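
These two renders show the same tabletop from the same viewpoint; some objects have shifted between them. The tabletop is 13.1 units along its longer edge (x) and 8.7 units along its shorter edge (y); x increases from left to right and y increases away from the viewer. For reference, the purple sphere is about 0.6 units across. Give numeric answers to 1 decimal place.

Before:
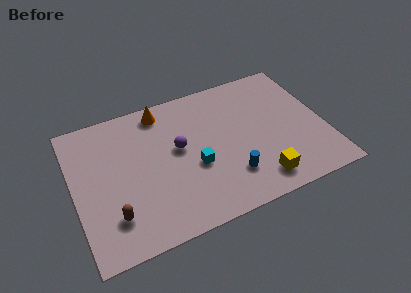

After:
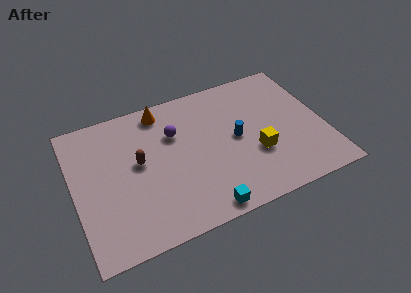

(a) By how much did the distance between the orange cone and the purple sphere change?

-1.0

The distance was about 2.8 in the first image and 1.8 in the second, so they moved 1.0 units closer together.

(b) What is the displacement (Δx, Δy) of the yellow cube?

(0.1, 1.7)

The yellow cube was at about (9.3, 1.4) and moved to about (9.4, 3.1).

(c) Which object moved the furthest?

the brown capsule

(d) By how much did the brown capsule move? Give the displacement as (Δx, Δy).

(1.6, 2.7)

From the two frames, the brown capsule sits at roughly (1.8, 2.1) before and (3.4, 4.8) after.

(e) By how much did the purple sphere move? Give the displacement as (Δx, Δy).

(-0.1, 1.0)

The purple sphere started near (5.5, 4.9) and ended near (5.4, 5.9).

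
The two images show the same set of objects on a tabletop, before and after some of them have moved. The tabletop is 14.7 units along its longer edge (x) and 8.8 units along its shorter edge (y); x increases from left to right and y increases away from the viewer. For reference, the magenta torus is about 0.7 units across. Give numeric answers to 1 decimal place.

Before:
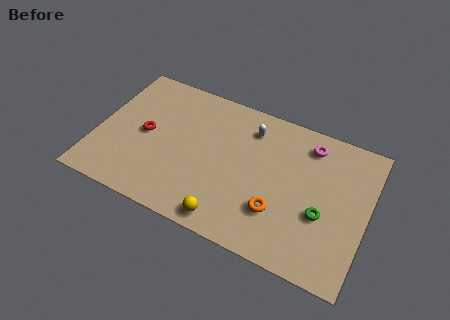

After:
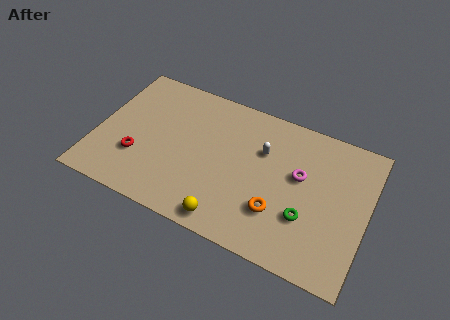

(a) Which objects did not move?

the yellow sphere and the orange torus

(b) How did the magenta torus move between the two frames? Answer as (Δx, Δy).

(-0.3, -2.1)

The magenta torus started near (11.3, 7.3) and ended near (11.0, 5.2).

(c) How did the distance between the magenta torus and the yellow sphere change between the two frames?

-1.9

Before: roughly 7.3 units apart; after: 5.4. That's 1.9 units closer together.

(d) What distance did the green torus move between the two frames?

0.9

The green torus moved from about (12.4, 3.4) to (11.6, 2.9), a distance of √(0.8² + 0.5²) ≈ 0.9.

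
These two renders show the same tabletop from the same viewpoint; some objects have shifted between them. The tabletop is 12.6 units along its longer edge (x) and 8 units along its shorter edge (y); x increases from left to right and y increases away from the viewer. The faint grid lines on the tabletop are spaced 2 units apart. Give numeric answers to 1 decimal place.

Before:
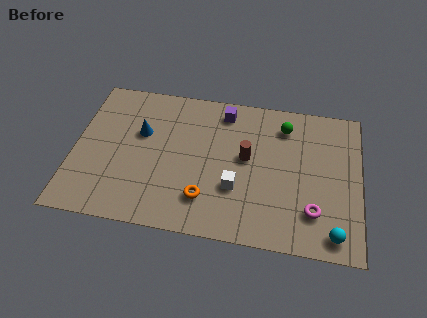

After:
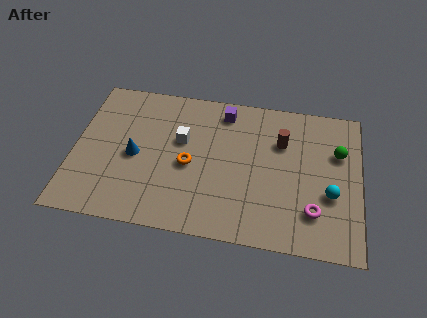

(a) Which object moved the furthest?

the white cube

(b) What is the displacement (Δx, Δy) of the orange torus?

(-0.8, 1.7)

From the two frames, the orange torus sits at roughly (5.9, 1.9) before and (5.1, 3.6) after.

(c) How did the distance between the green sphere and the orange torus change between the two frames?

+1.1

They were about 5.6 units apart before and 6.7 after — 1.1 units further apart.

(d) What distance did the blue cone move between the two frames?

1.3

The blue cone was near (2.9, 5.0) before and (2.7, 3.7) after, so it travelled √(0.2² + 1.3²) ≈ 1.3 units.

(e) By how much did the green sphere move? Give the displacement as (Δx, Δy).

(2.4, -1.1)

From the two frames, the green sphere sits at roughly (9.2, 6.4) before and (11.6, 5.3) after.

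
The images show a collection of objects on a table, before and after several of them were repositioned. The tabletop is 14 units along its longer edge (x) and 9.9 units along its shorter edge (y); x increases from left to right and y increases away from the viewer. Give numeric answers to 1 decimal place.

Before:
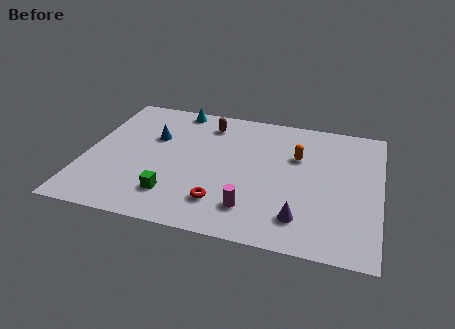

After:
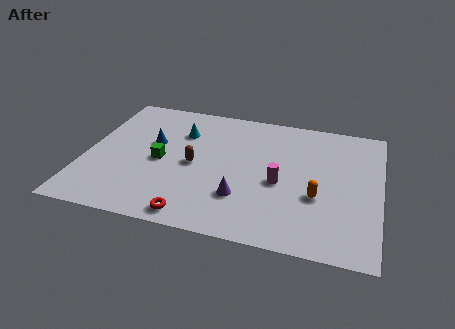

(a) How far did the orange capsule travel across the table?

3.0

The orange capsule moved from about (10.0, 6.5) to (11.1, 3.7), a distance of √(1.1² + 2.8²) ≈ 3.0.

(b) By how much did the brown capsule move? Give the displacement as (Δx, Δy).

(-0.4, -3.4)

The brown capsule was at about (5.6, 8.1) and moved to about (5.2, 4.7).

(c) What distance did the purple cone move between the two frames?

2.9

The purple cone moved from about (10.4, 2.0) to (7.6, 2.8), a distance of √(2.8² + 0.8²) ≈ 2.9.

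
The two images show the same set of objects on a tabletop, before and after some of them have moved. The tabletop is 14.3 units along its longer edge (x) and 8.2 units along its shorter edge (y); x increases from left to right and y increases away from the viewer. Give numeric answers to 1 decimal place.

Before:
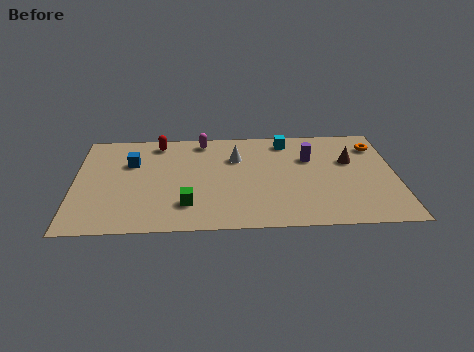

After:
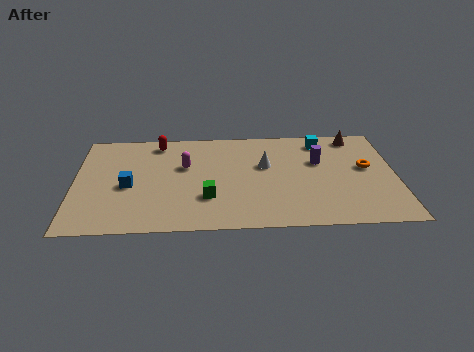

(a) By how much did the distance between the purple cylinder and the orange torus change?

-0.9

They were about 3.1 units apart before and 2.2 after — 0.9 units closer together.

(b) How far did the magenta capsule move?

2.2

The magenta capsule moved from about (5.7, 7.2) to (4.9, 5.1), a distance of √(0.8² + 2.1²) ≈ 2.2.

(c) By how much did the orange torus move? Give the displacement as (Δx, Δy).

(-0.5, -1.8)

The orange torus started near (13.5, 6.4) and ended near (13.0, 4.6).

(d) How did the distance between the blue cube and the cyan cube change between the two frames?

+2.1

They were about 7.2 units apart before and 9.3 after — 2.1 units further apart.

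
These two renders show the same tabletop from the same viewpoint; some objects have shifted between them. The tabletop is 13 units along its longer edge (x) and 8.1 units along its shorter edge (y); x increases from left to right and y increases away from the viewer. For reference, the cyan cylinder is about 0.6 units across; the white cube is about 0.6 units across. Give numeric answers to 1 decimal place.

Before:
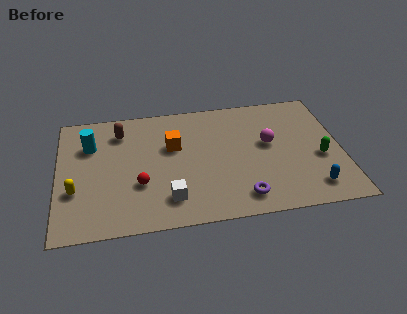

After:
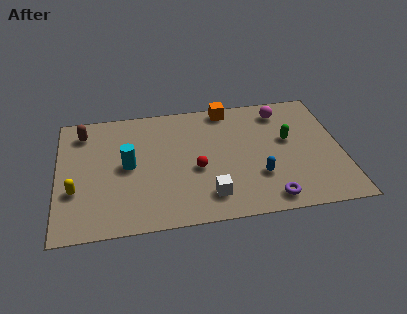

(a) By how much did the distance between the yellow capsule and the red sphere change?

+2.6

Before: roughly 2.9 units apart; after: 5.5. That's 2.6 units further apart.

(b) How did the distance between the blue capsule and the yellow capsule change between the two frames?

-2.5

Before: roughly 10.8 units apart; after: 8.3. That's 2.5 units closer together.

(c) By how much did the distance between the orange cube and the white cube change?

+2.4

They were about 3.4 units apart before and 5.8 after — 2.4 units further apart.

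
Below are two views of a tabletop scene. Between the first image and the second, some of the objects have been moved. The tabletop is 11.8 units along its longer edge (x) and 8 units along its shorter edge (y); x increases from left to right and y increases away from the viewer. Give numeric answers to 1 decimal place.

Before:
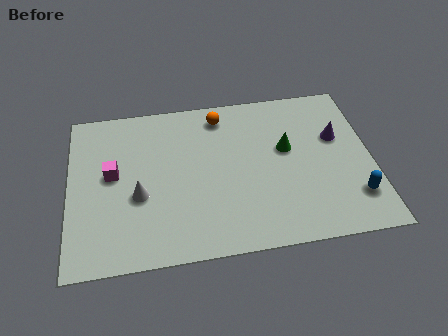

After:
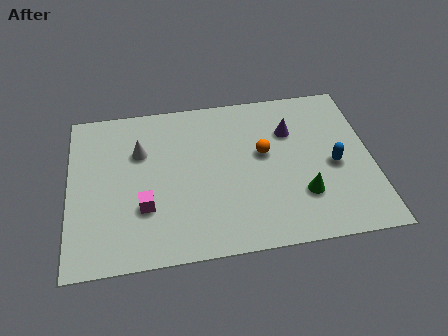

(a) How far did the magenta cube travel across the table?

2.2

The magenta cube moved from about (1.7, 4.4) to (2.9, 2.6), a distance of √(1.2² + 1.8²) ≈ 2.2.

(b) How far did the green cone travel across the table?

2.5

From (8.5, 4.7) to (9.0, 2.3), the green cone covered √(0.5² + 2.4²) ≈ 2.5 units.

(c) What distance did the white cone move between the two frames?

2.2

From (2.7, 3.2) to (2.8, 5.4), the white cone covered √(0.1² + 2.2²) ≈ 2.2 units.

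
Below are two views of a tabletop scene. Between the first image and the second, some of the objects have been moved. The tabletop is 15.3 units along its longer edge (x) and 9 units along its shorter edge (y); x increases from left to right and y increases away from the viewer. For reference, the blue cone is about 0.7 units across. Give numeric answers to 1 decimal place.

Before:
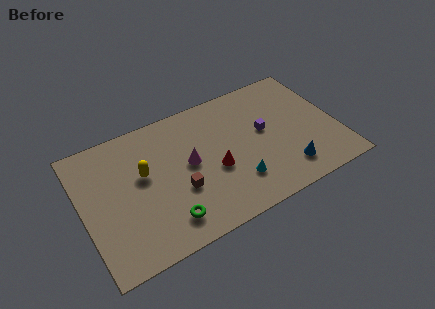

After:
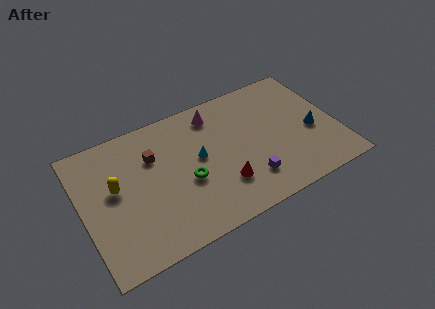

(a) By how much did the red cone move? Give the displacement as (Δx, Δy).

(0.3, -1.2)

The red cone was at about (7.8, 3.7) and moved to about (8.1, 2.5).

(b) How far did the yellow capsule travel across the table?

1.7

The yellow capsule was near (3.7, 5.3) before and (2.0, 5.1) after, so it travelled √(1.7² + 0.2²) ≈ 1.7 units.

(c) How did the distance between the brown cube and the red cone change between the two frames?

+3.0

Before: roughly 2.2 units apart; after: 5.2. That's 3.0 units further apart.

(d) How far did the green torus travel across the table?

2.5

From (4.6, 1.7) to (6.1, 3.7), the green torus covered √(1.5² + 2.0²) ≈ 2.5 units.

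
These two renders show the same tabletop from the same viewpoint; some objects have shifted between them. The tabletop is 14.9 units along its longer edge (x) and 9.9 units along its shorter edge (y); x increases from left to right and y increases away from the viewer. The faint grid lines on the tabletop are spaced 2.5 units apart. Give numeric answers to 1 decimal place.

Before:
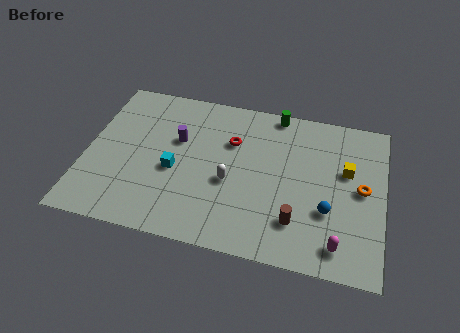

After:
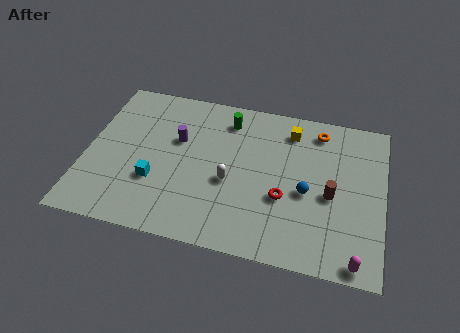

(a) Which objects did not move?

the white capsule and the purple cylinder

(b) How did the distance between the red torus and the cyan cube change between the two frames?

+2.7

Before: roughly 3.7 units apart; after: 6.4. That's 2.7 units further apart.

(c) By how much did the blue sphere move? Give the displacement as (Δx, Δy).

(-1.1, 0.9)

From the two frames, the blue sphere sits at roughly (12.2, 3.4) before and (11.1, 4.3) after.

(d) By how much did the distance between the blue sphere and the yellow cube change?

+1.1

Before: roughly 2.8 units apart; after: 3.9. That's 1.1 units further apart.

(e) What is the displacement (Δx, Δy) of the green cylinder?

(-2.4, -1.0)

The green cylinder started near (9.3, 9.1) and ended near (6.9, 8.1).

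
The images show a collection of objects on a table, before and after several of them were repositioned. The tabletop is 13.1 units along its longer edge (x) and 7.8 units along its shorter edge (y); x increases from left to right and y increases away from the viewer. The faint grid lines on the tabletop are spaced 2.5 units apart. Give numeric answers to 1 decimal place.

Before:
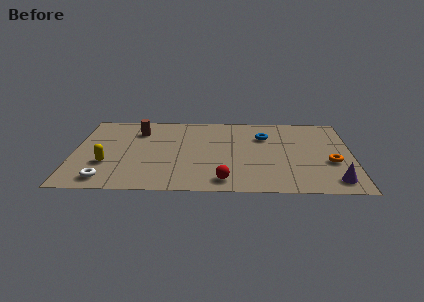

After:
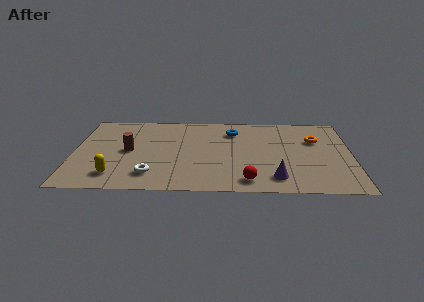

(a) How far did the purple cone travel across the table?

2.7

The purple cone was near (12.2, 1.2) before and (9.5, 1.4) after, so it travelled √(2.7² + 0.2²) ≈ 2.7 units.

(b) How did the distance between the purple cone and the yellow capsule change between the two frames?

-3.2

The distance was about 10.7 in the first image and 7.5 in the second, so they moved 3.2 units closer together.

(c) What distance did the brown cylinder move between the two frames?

2.0

The brown cylinder moved from about (3.0, 5.9) to (2.6, 3.9), a distance of √(0.4² + 2.0²) ≈ 2.0.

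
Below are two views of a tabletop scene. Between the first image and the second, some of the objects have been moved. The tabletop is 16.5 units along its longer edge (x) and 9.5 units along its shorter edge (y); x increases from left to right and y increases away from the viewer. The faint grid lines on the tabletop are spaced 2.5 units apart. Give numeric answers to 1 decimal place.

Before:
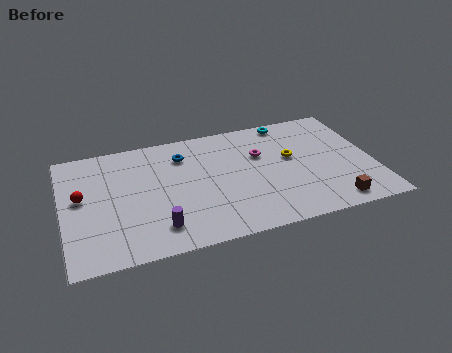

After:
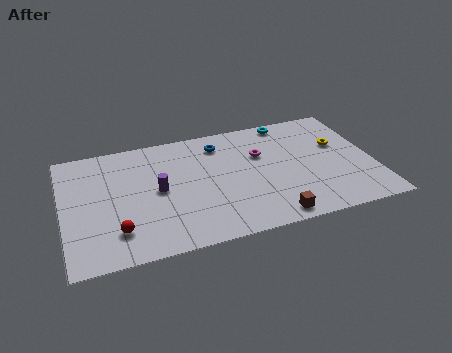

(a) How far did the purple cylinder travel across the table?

2.9

The purple cylinder was near (4.8, 1.9) before and (5.0, 4.8) after, so it travelled √(0.2² + 2.9²) ≈ 2.9 units.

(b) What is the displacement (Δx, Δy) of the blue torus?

(2.0, 0.4)

The blue torus was at about (6.5, 7.3) and moved to about (8.5, 7.7).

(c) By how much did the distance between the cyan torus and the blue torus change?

-2.0

They were about 5.9 units apart before and 3.9 after — 2.0 units closer together.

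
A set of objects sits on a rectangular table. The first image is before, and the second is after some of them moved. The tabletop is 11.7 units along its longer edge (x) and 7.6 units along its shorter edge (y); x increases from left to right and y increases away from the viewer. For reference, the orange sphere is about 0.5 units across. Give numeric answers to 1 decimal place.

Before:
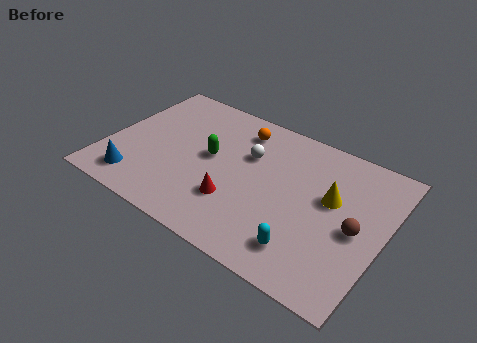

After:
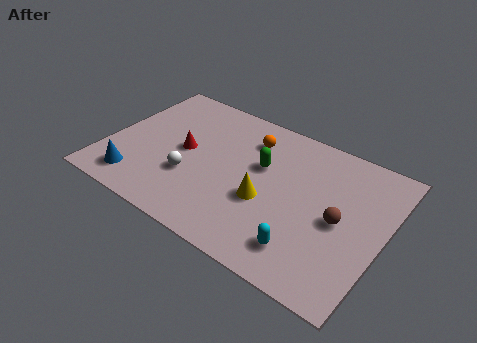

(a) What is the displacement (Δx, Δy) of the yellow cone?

(-2.5, -1.5)

From the two frames, the yellow cone sits at roughly (9.4, 4.5) before and (6.9, 3.0) after.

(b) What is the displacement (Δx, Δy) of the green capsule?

(2.1, 0.6)

From the two frames, the green capsule sits at roughly (4.3, 4.1) before and (6.4, 4.7) after.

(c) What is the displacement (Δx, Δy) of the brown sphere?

(-0.7, 0.1)

The brown sphere started near (10.6, 3.5) and ended near (9.9, 3.6).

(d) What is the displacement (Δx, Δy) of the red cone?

(-2.5, 1.6)

The red cone was at about (5.7, 2.3) and moved to about (3.2, 3.9).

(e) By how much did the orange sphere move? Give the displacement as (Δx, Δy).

(0.5, -0.3)

The orange sphere started near (5.2, 6.2) and ended near (5.7, 5.9).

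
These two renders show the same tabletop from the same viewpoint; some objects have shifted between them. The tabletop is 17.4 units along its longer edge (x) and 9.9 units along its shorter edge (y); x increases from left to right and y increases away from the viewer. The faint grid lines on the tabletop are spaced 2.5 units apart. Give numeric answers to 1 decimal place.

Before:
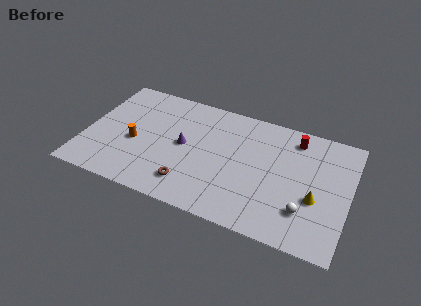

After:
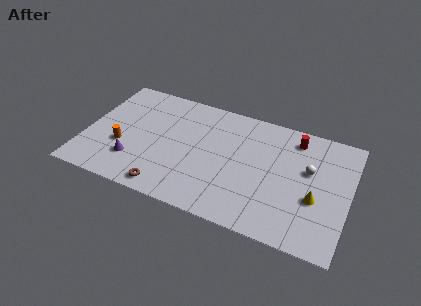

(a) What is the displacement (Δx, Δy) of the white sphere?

(0.0, 3.4)

The white sphere was at about (14.7, 2.6) and moved to about (14.7, 6.0).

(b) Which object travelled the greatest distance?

the purple cone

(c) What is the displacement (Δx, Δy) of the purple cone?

(-3.1, -2.5)

From the two frames, the purple cone sits at roughly (6.5, 5.1) before and (3.4, 2.6) after.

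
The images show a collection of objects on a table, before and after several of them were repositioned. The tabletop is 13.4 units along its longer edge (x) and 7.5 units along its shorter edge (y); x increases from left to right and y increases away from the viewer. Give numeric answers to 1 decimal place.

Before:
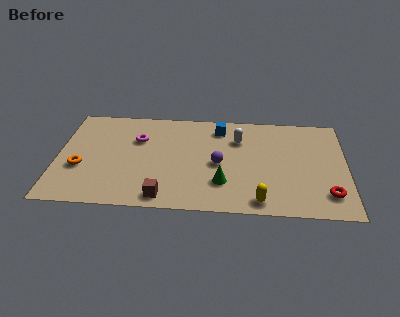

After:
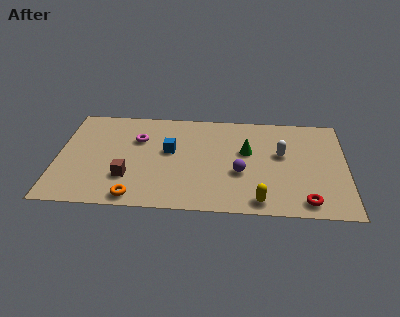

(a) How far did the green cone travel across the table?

2.6

The green cone was near (7.7, 2.1) before and (8.8, 4.5) after, so it travelled √(1.1² + 2.4²) ≈ 2.6 units.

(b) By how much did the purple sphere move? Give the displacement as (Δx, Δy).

(1.0, -0.6)

From the two frames, the purple sphere sits at roughly (7.5, 3.5) before and (8.5, 2.9) after.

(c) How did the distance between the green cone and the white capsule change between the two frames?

-1.8

The distance was about 3.4 in the first image and 1.6 in the second, so they moved 1.8 units closer together.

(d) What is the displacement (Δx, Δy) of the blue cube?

(-2.3, -1.9)

The blue cube started near (7.5, 6.2) and ended near (5.2, 4.3).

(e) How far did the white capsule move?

2.2

From (8.4, 5.4) to (10.4, 4.4), the white capsule covered √(2.0² + 1.0²) ≈ 2.2 units.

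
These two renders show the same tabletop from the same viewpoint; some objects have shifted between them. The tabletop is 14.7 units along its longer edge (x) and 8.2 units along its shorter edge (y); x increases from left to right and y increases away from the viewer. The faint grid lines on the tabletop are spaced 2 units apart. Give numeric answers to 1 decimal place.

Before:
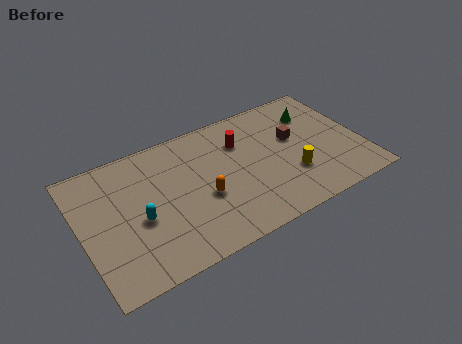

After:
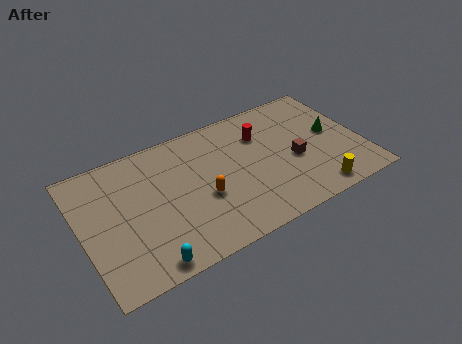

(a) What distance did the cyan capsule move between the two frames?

2.7

The cyan capsule moved from about (2.9, 3.5) to (2.9, 0.8), a distance of √(0.0² + 2.7²) ≈ 2.7.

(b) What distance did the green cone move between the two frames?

1.8

From (12.6, 6.1) to (13.3, 4.4), the green cone covered √(0.7² + 1.7²) ≈ 1.8 units.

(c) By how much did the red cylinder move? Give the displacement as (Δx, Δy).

(1.1, 0.0)

From the two frames, the red cylinder sits at roughly (8.6, 5.9) before and (9.7, 5.9) after.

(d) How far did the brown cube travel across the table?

1.4

The brown cube was near (11.3, 4.9) before and (11.1, 3.5) after, so it travelled √(0.2² + 1.4²) ≈ 1.4 units.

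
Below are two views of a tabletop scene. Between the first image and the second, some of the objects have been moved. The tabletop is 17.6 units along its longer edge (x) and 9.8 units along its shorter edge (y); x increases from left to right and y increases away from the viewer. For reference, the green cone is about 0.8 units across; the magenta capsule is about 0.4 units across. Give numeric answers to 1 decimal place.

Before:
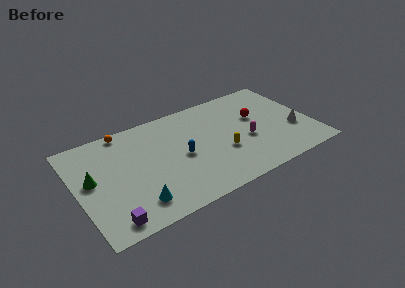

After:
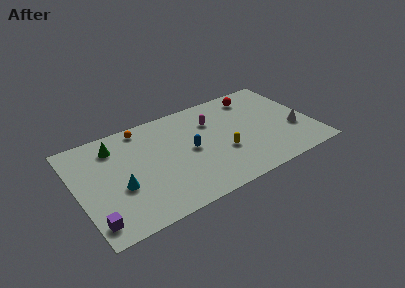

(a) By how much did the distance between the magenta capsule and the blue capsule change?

-2.0

They were about 4.9 units apart before and 2.9 after — 2.0 units closer together.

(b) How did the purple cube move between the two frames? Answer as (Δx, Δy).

(-1.1, 0.4)

From the two frames, the purple cube sits at roughly (1.9, 1.2) before and (0.8, 1.6) after.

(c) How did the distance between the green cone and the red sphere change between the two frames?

-1.8

Before: roughly 12.6 units apart; after: 10.8. That's 1.8 units closer together.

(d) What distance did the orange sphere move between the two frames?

1.3

From (4.0, 9.0) to (5.3, 8.7), the orange sphere covered √(1.3² + 0.3²) ≈ 1.3 units.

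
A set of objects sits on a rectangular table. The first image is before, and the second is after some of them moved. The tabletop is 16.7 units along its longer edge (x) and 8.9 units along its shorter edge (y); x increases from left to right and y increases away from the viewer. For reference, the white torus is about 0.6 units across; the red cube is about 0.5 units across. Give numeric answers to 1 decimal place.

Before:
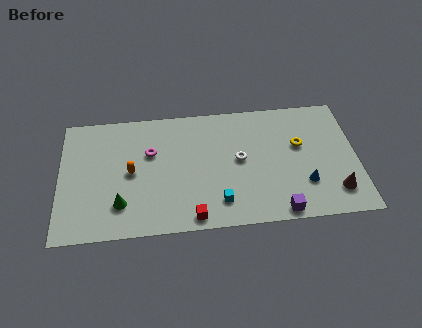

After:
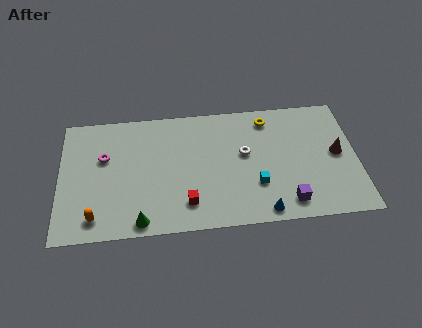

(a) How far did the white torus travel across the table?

0.5

From (10.1, 4.7) to (10.4, 5.1), the white torus covered √(0.3² + 0.4²) ≈ 0.5 units.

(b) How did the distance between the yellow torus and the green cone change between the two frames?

-0.8

Before: roughly 10.6 units apart; after: 9.8. That's 0.8 units closer together.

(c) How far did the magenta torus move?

2.6

From (5.1, 5.7) to (2.5, 5.6), the magenta torus covered √(2.6² + 0.1²) ≈ 2.6 units.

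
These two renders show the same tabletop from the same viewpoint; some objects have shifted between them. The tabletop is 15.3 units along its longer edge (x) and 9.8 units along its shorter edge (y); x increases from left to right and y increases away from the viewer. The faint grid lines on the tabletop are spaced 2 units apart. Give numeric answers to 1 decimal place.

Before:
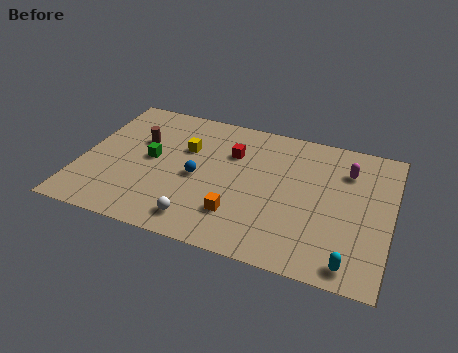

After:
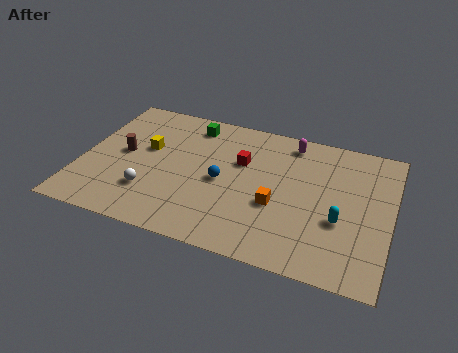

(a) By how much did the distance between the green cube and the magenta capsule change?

-4.8

The distance was about 9.8 in the first image and 5.0 in the second, so they moved 4.8 units closer together.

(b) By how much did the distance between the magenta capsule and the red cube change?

-2.5

The distance was about 5.7 in the first image and 3.2 in the second, so they moved 2.5 units closer together.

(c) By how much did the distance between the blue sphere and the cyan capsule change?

-2.5

They were about 8.5 units apart before and 6.0 after — 2.5 units closer together.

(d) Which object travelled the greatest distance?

the green cube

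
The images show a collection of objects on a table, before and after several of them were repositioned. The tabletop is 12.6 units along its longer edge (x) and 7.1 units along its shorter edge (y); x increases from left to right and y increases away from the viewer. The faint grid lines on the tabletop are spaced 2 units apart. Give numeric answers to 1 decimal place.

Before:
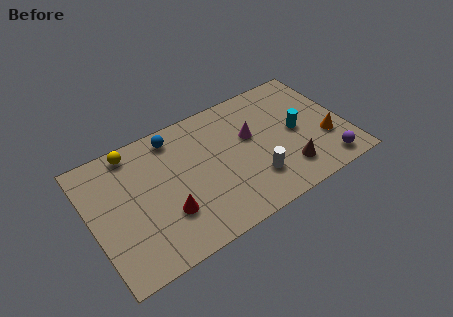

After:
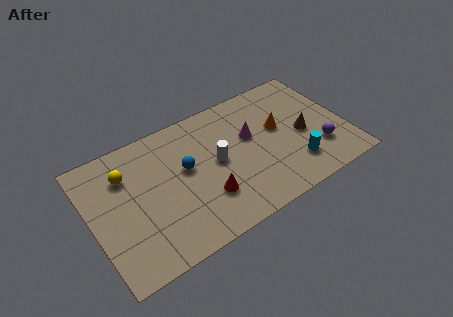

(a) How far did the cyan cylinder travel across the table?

1.8

The cyan cylinder moved from about (10.2, 3.5) to (9.8, 1.7), a distance of √(0.4² + 1.8²) ≈ 1.8.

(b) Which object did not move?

the magenta cone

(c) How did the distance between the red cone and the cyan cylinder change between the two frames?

-2.4

They were about 6.8 units apart before and 4.4 after — 2.4 units closer together.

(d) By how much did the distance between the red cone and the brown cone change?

-0.7

They were about 5.9 units apart before and 5.2 after — 0.7 units closer together.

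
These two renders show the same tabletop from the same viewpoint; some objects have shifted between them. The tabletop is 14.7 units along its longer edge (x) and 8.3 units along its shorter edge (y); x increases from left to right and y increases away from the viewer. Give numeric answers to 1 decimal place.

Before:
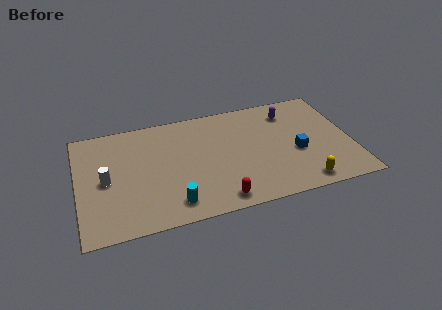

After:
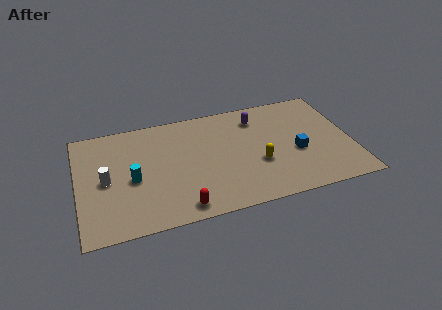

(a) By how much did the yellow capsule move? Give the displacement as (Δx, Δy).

(-2.2, 2.1)

From the two frames, the yellow capsule sits at roughly (11.8, 1.0) before and (9.6, 3.1) after.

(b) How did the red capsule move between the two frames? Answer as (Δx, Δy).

(-2.0, 0.0)

The red capsule started near (7.3, 1.0) and ended near (5.3, 1.0).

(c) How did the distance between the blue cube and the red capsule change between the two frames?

+1.8

The distance was about 5.0 in the first image and 6.8 in the second, so they moved 1.8 units further apart.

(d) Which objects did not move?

the white cylinder and the blue cube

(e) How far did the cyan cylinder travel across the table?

3.0

The cyan cylinder was near (4.9, 1.4) before and (2.9, 3.7) after, so it travelled √(2.0² + 2.3²) ≈ 3.0 units.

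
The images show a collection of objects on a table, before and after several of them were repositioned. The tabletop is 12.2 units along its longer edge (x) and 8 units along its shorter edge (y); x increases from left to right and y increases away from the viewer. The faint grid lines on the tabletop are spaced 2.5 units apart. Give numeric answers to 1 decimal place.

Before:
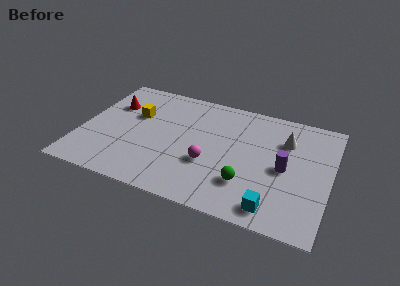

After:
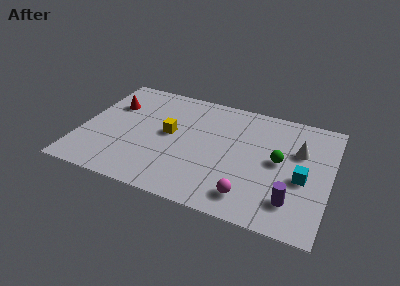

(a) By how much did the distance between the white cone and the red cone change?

+0.7

The distance was about 8.6 in the first image and 9.3 in the second, so they moved 0.7 units further apart.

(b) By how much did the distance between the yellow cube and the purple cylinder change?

-0.9

The distance was about 7.6 in the first image and 6.7 in the second, so they moved 0.9 units closer together.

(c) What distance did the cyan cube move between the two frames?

2.6

The cyan cube was near (9.7, 1.1) before and (10.9, 3.4) after, so it travelled √(1.2² + 2.3²) ≈ 2.6 units.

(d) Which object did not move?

the red cone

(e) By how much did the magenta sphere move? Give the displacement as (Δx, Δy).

(2.1, -1.5)

The magenta sphere was at about (6.4, 2.9) and moved to about (8.5, 1.4).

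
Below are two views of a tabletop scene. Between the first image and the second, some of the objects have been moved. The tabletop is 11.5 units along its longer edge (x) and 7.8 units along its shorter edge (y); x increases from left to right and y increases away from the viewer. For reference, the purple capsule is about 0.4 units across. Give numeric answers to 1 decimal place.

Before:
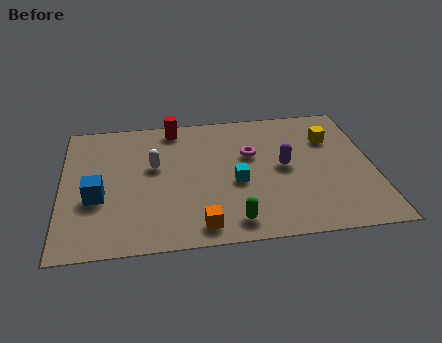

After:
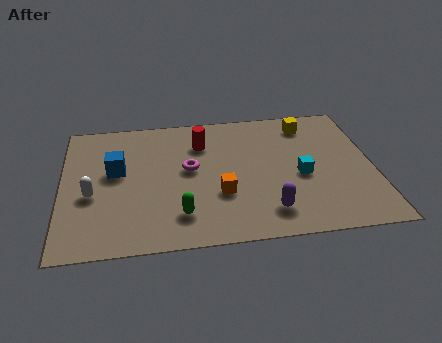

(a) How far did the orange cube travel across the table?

1.9

The orange cube was near (5.0, 1.0) before and (5.8, 2.7) after, so it travelled √(0.8² + 1.7²) ≈ 1.9 units.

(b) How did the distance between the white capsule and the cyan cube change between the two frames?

+4.4

They were about 3.3 units apart before and 7.7 after — 4.4 units further apart.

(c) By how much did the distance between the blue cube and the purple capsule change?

-0.7

The distance was about 7.0 in the first image and 6.3 in the second, so they moved 0.7 units closer together.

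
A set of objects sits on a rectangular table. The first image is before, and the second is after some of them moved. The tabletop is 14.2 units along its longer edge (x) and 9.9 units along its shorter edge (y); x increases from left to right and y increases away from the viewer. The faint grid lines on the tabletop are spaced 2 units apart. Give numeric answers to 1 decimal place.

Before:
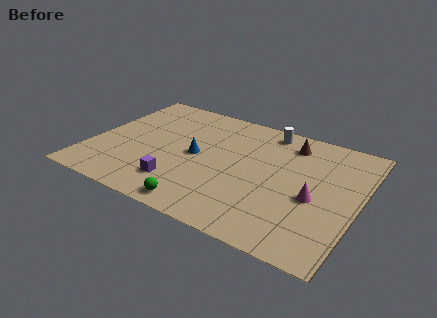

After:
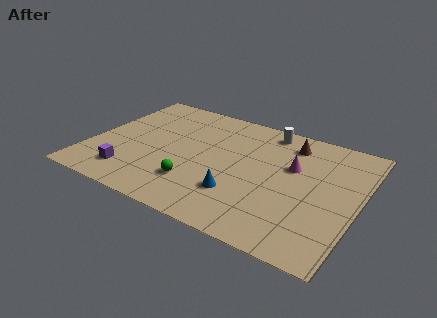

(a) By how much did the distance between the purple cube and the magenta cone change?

+2.0

They were about 7.2 units apart before and 9.2 after — 2.0 units further apart.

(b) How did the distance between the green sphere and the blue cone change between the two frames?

-1.7

The distance was about 4.0 in the first image and 2.3 in the second, so they moved 1.7 units closer together.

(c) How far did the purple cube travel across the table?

2.6

From (5.1, 2.2) to (2.5, 1.9), the purple cube covered √(2.6² + 0.3²) ≈ 2.6 units.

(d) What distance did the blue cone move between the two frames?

3.3

The blue cone was near (5.6, 4.9) before and (8.2, 2.8) after, so it travelled √(2.6² + 2.1²) ≈ 3.3 units.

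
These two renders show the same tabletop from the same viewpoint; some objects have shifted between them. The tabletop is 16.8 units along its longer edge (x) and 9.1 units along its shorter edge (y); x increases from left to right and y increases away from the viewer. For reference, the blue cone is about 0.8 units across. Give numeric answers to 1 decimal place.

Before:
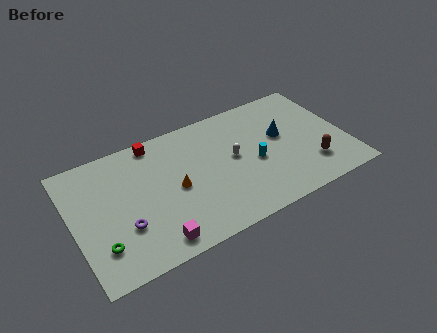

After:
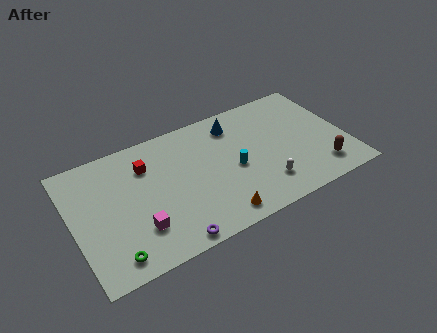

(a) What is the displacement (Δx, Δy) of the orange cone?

(2.1, -3.1)

The orange cone started near (6.2, 4.3) and ended near (8.3, 1.2).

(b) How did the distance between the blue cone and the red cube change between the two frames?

-2.5

They were about 8.1 units apart before and 5.6 after — 2.5 units closer together.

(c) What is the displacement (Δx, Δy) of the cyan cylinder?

(-1.3, 0.1)

From the two frames, the cyan cylinder sits at roughly (11.1, 4.0) before and (9.8, 4.1) after.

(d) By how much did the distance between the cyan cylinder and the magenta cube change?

-0.9

They were about 7.2 units apart before and 6.3 after — 0.9 units closer together.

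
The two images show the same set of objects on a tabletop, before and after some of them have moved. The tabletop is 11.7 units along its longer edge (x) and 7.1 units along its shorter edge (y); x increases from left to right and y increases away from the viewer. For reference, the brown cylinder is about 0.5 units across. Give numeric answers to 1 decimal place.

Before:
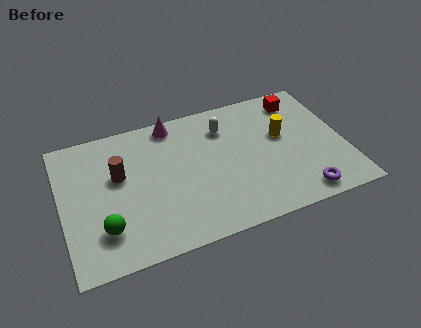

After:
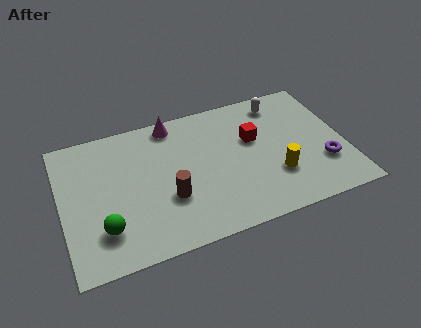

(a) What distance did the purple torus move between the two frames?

1.7

From (9.6, 0.9) to (10.7, 2.2), the purple torus covered √(1.1² + 1.3²) ≈ 1.7 units.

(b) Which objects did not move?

the magenta cone and the green sphere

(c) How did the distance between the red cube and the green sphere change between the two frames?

-2.5

Before: roughly 9.4 units apart; after: 6.9. That's 2.5 units closer together.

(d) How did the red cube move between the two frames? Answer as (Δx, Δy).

(-2.1, -1.5)

The red cube started near (10.1, 5.9) and ended near (8.0, 4.4).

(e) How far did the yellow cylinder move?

2.1

The yellow cylinder moved from about (9.2, 4.2) to (8.7, 2.2), a distance of √(0.5² + 2.0²) ≈ 2.1.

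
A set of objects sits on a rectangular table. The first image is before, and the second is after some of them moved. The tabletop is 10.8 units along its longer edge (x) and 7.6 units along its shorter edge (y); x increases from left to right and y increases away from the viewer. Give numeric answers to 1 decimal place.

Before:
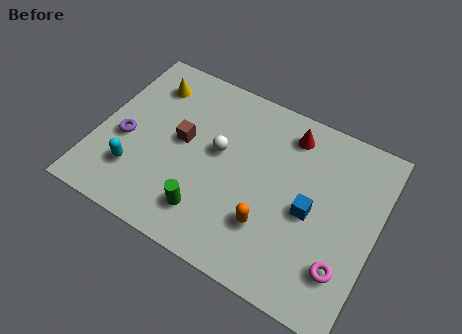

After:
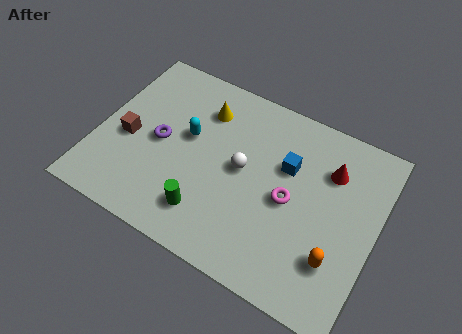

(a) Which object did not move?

the green cylinder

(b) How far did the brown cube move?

2.2

The brown cube was near (3.2, 4.1) before and (1.2, 3.3) after, so it travelled √(2.0² + 0.8²) ≈ 2.2 units.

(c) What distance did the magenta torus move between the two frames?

2.9

The magenta torus moved from about (9.8, 1.9) to (7.5, 3.6), a distance of √(2.3² + 1.7²) ≈ 2.9.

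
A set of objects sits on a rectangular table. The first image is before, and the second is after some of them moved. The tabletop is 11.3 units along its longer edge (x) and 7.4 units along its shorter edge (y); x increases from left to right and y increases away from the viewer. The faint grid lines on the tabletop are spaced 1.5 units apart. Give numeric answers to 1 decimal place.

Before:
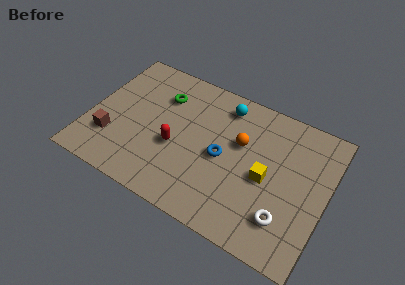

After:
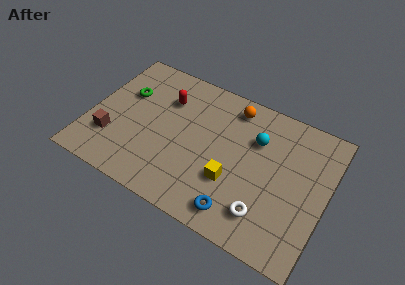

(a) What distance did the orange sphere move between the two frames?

1.8

The orange sphere was near (7.1, 4.6) before and (6.5, 6.3) after, so it travelled √(0.6² + 1.7²) ≈ 1.8 units.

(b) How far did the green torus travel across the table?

1.8

The green torus moved from about (3.2, 5.4) to (1.5, 4.8), a distance of √(1.7² + 0.6²) ≈ 1.8.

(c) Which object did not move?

the brown cube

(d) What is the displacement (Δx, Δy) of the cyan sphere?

(1.7, -1.1)

From the two frames, the cyan sphere sits at roughly (6.1, 6.2) before and (7.8, 5.1) after.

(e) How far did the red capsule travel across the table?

2.4

The red capsule moved from about (4.2, 3.0) to (3.4, 5.3), a distance of √(0.8² + 2.3²) ≈ 2.4.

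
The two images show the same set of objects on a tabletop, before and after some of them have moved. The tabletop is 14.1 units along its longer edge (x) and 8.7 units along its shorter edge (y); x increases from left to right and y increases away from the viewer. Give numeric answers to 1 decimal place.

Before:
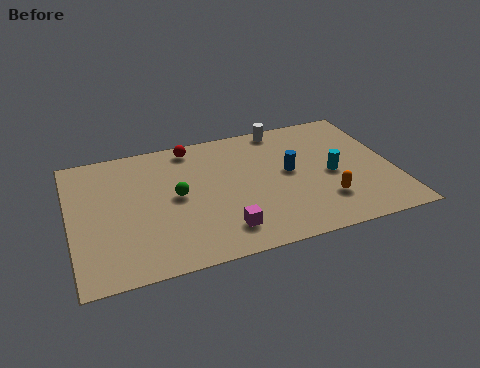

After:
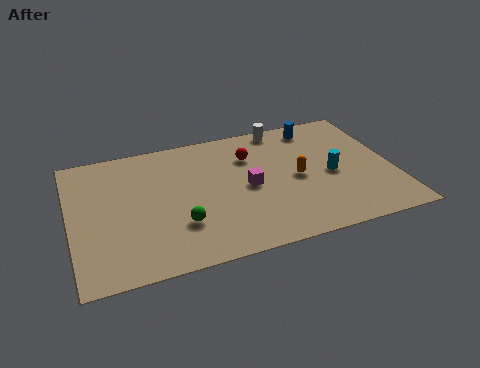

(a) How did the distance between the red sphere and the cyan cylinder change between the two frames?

-2.9

They were about 7.0 units apart before and 4.1 after — 2.9 units closer together.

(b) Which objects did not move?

the white cylinder and the cyan cylinder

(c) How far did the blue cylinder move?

3.2

The blue cylinder moved from about (9.6, 4.7) to (11.1, 7.5), a distance of √(1.5² + 2.8²) ≈ 3.2.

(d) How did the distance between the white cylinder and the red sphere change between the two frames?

-1.8

The distance was about 4.1 in the first image and 2.3 in the second, so they moved 1.8 units closer together.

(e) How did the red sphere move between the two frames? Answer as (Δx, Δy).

(2.5, -1.4)

The red sphere started near (5.5, 7.7) and ended near (8.0, 6.3).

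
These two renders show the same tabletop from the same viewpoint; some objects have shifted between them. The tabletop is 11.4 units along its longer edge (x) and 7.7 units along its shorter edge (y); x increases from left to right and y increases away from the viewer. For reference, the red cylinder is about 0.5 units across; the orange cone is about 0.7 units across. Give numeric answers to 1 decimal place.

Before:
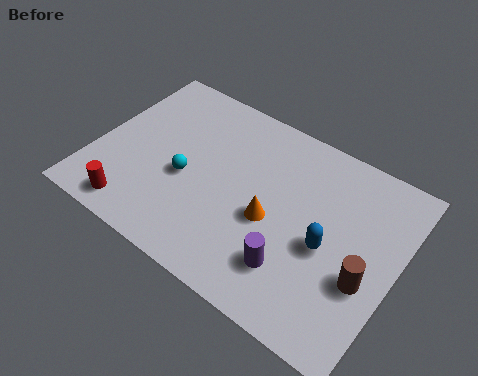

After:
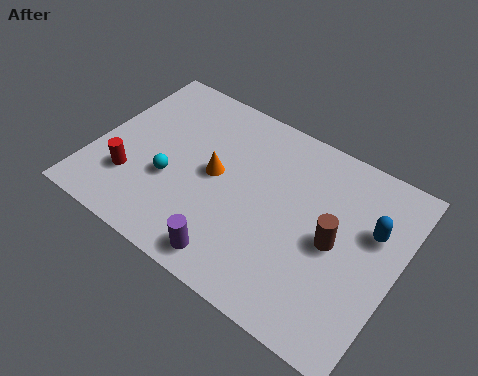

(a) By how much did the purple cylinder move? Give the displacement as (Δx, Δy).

(-2.1, -0.9)

The purple cylinder started near (7.9, 1.9) and ended near (5.8, 1.0).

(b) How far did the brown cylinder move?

1.5

The brown cylinder moved from about (10.4, 2.9) to (9.1, 3.7), a distance of √(1.3² + 0.8²) ≈ 1.5.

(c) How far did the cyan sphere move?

0.6

The cyan sphere moved from about (3.5, 3.3) to (3.0, 2.9), a distance of √(0.5² + 0.4²) ≈ 0.6.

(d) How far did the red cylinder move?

1.3

The red cylinder moved from about (2.0, 1.0) to (1.6, 2.2), a distance of √(0.4² + 1.2²) ≈ 1.3.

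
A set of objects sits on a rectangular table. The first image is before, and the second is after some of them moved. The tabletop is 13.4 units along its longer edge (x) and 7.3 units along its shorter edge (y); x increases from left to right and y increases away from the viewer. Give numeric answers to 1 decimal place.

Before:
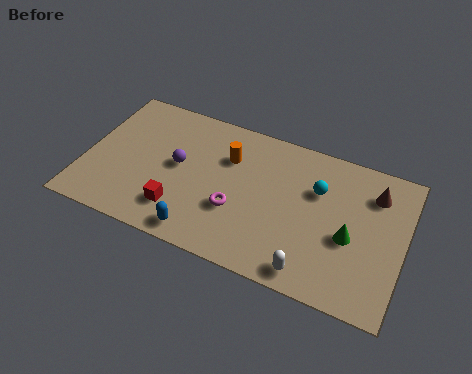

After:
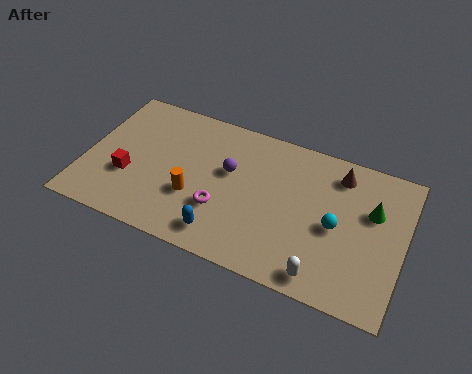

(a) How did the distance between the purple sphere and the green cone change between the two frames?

-1.3

The distance was about 7.3 in the first image and 6.0 in the second, so they moved 1.3 units closer together.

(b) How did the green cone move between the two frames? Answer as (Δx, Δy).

(0.8, 1.6)

The green cone started near (11.2, 3.1) and ended near (12.0, 4.7).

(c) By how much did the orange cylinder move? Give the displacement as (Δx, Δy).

(-1.2, -2.5)

The orange cylinder was at about (5.9, 5.1) and moved to about (4.7, 2.6).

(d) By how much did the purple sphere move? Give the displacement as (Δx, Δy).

(2.1, 0.5)

From the two frames, the purple sphere sits at roughly (3.9, 3.9) before and (6.0, 4.4) after.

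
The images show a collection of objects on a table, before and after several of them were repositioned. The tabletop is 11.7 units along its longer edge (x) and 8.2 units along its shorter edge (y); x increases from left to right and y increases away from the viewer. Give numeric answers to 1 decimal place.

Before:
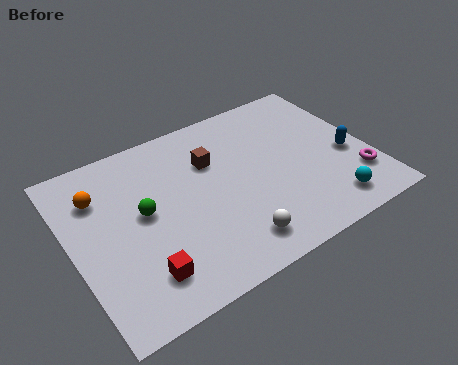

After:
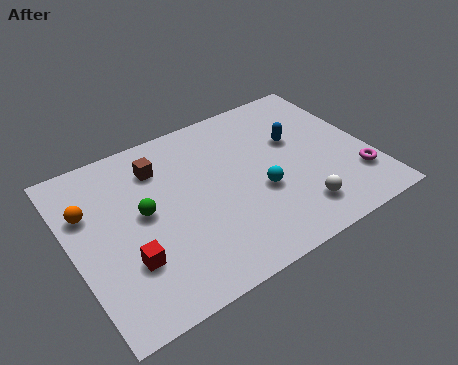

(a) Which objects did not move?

the magenta torus and the green sphere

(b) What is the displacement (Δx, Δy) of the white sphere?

(2.6, 0.2)

The white sphere was at about (5.8, 1.4) and moved to about (8.4, 1.6).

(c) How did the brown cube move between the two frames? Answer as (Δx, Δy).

(-2.0, 0.7)

The brown cube was at about (5.7, 5.6) and moved to about (3.7, 6.3).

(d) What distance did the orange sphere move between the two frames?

0.7

The orange sphere was near (1.3, 6.0) before and (0.8, 5.5) after, so it travelled √(0.5² + 0.5²) ≈ 0.7 units.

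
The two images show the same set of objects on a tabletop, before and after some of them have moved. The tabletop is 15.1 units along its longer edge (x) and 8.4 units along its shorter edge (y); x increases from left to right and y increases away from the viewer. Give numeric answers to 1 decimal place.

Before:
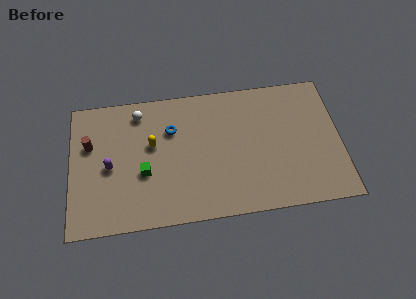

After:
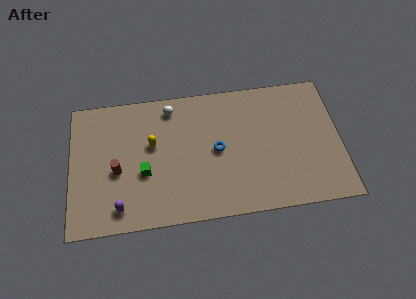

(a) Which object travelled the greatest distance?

the blue torus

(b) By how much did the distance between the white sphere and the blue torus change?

+1.7

The distance was about 2.2 in the first image and 3.9 in the second, so they moved 1.7 units further apart.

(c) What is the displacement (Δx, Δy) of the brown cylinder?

(1.5, -1.8)

The brown cylinder was at about (1.1, 5.4) and moved to about (2.6, 3.6).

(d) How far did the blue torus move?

3.0

From (5.7, 5.8) to (8.2, 4.2), the blue torus covered √(2.5² + 1.6²) ≈ 3.0 units.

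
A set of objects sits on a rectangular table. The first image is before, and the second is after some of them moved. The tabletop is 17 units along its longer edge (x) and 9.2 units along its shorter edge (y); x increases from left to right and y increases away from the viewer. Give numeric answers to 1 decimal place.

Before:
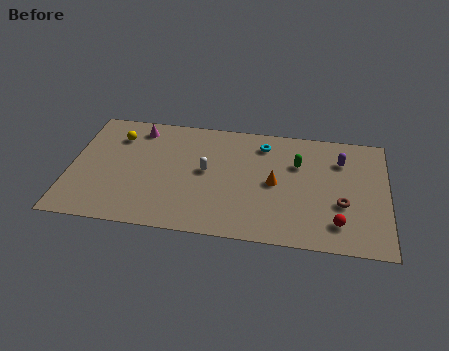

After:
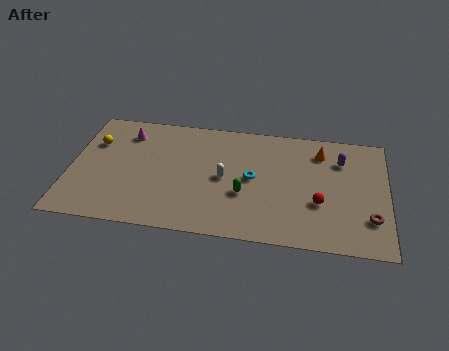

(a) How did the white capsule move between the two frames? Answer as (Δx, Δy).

(1.0, -0.4)

From the two frames, the white capsule sits at roughly (7.3, 4.9) before and (8.3, 4.5) after.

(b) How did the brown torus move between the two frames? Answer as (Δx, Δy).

(1.5, -0.9)

From the two frames, the brown torus sits at roughly (14.6, 3.4) before and (16.1, 2.5) after.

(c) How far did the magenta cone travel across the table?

0.8

From (3.5, 7.8) to (2.9, 7.3), the magenta cone covered √(0.6² + 0.5²) ≈ 0.8 units.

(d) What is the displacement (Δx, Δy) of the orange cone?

(2.4, 2.8)

The orange cone started near (11.0, 4.5) and ended near (13.4, 7.3).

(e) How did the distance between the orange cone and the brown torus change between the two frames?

+1.7

They were about 3.8 units apart before and 5.5 after — 1.7 units further apart.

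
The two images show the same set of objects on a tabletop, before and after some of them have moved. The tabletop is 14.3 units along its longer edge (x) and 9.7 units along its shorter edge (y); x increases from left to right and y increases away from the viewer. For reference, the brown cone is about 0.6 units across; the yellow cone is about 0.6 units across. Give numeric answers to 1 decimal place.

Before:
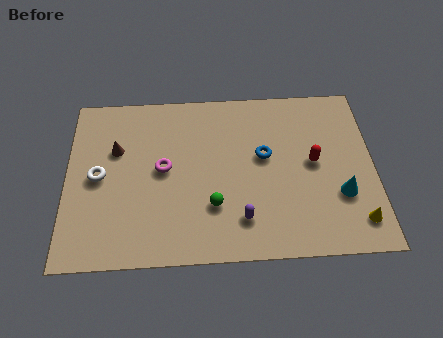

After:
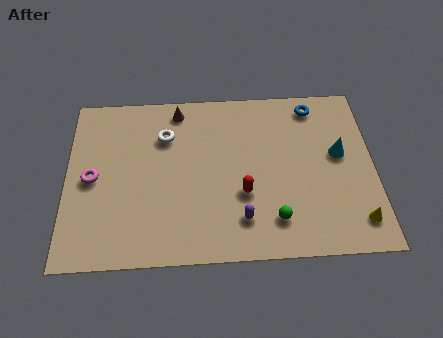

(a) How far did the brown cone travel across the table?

3.6

From (2.3, 6.3) to (5.2, 8.5), the brown cone covered √(2.9² + 2.2²) ≈ 3.6 units.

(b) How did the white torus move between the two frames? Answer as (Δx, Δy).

(3.1, 2.2)

The white torus was at about (1.5, 4.8) and moved to about (4.6, 7.0).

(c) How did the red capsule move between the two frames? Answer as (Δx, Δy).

(-3.3, -1.6)

The red capsule started near (11.5, 5.1) and ended near (8.2, 3.5).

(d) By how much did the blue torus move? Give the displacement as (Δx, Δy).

(2.4, 2.8)

The blue torus started near (9.2, 5.6) and ended near (11.6, 8.4).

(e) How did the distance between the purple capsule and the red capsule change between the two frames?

-3.1

They were about 4.5 units apart before and 1.4 after — 3.1 units closer together.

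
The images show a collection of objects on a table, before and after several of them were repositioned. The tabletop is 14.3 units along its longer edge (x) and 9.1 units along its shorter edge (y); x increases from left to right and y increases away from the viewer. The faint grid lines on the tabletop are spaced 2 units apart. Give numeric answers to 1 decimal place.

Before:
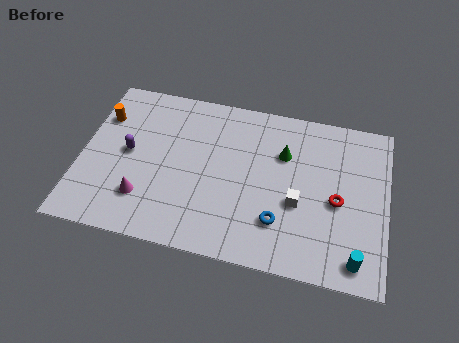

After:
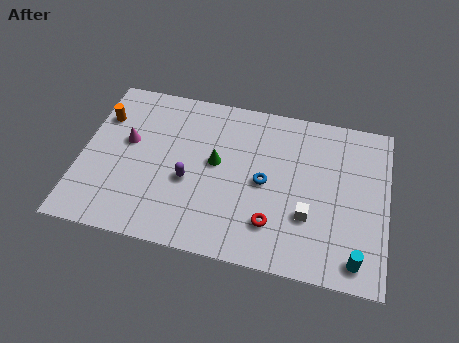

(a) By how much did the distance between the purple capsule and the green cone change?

-5.6

Before: roughly 7.4 units apart; after: 1.8. That's 5.6 units closer together.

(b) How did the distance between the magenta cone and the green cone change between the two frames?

-3.2

The distance was about 7.4 in the first image and 4.2 in the second, so they moved 3.2 units closer together.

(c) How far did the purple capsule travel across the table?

3.1

From (2.2, 4.7) to (5.1, 3.7), the purple capsule covered √(2.9² + 1.0²) ≈ 3.1 units.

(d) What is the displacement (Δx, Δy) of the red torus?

(-2.9, -1.9)

From the two frames, the red torus sits at roughly (12.0, 4.1) before and (9.1, 2.2) after.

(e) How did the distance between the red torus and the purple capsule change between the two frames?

-5.5

They were about 9.8 units apart before and 4.3 after — 5.5 units closer together.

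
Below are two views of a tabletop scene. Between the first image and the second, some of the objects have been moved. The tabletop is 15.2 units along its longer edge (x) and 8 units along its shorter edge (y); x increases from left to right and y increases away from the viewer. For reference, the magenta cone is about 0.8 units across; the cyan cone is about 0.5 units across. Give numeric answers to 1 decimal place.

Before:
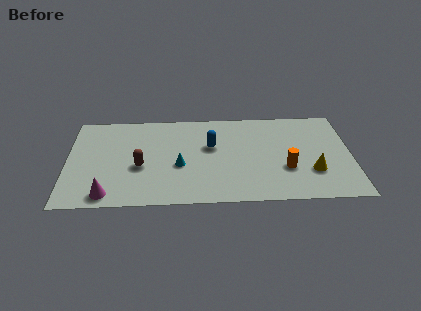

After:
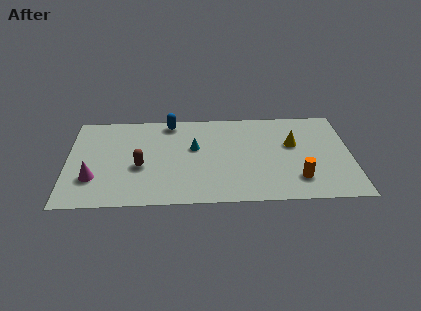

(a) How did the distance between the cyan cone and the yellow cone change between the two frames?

-1.8

Before: roughly 7.1 units apart; after: 5.3. That's 1.8 units closer together.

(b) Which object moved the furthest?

the blue capsule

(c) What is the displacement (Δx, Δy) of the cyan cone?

(0.8, 1.5)

The cyan cone was at about (6.0, 3.3) and moved to about (6.8, 4.8).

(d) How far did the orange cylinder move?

1.1

The orange cylinder was near (11.7, 2.8) before and (12.3, 1.9) after, so it travelled √(0.6² + 0.9²) ≈ 1.1 units.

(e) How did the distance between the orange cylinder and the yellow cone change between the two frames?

+1.6

Before: roughly 1.4 units apart; after: 3.0. That's 1.6 units further apart.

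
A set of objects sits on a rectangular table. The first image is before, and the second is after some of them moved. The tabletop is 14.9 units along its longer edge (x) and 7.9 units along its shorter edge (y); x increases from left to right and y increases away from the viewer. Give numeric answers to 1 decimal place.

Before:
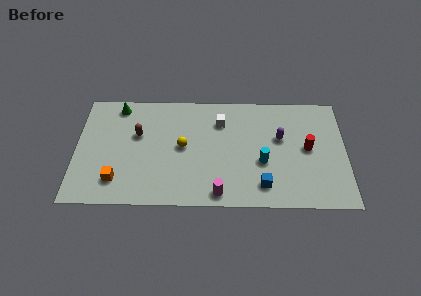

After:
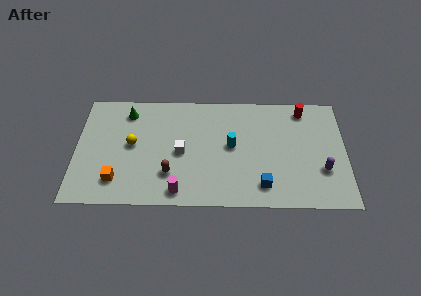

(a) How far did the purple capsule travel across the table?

3.2

From (11.3, 4.8) to (13.6, 2.6), the purple capsule covered √(2.3² + 2.2²) ≈ 3.2 units.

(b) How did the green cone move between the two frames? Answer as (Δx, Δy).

(0.5, -0.4)

The green cone was at about (2.3, 6.9) and moved to about (2.8, 6.5).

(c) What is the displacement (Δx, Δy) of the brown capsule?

(1.8, -2.7)

From the two frames, the brown capsule sits at roughly (3.4, 4.9) before and (5.2, 2.2) after.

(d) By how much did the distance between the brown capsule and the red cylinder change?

-0.7

Before: roughly 9.4 units apart; after: 8.7. That's 0.7 units closer together.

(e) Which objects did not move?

the orange cube and the blue cube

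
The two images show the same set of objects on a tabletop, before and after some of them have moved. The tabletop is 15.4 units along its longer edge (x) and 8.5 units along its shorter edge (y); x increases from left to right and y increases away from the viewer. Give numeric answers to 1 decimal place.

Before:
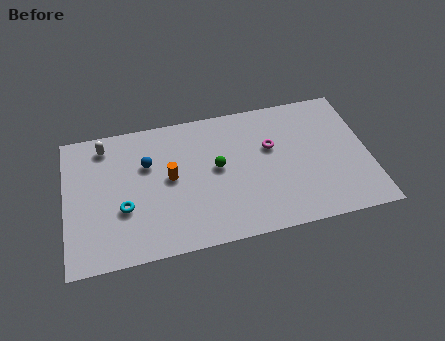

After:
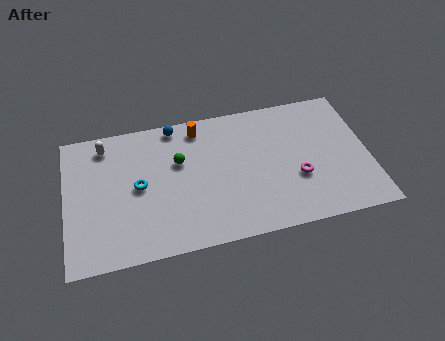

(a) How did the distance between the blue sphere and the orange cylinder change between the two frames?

-0.3

Before: roughly 1.6 units apart; after: 1.3. That's 0.3 units closer together.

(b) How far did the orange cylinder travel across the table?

3.2

From (5.3, 4.5) to (6.9, 7.3), the orange cylinder covered √(1.6² + 2.8²) ≈ 3.2 units.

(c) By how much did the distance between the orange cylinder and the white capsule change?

+0.6

Before: roughly 4.2 units apart; after: 4.8. That's 0.6 units further apart.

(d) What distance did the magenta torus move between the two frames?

2.5

From (10.5, 5.3) to (11.7, 3.1), the magenta torus covered √(1.2² + 2.2²) ≈ 2.5 units.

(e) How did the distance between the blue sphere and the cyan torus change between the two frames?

+1.1

Before: roughly 2.8 units apart; after: 3.9. That's 1.1 units further apart.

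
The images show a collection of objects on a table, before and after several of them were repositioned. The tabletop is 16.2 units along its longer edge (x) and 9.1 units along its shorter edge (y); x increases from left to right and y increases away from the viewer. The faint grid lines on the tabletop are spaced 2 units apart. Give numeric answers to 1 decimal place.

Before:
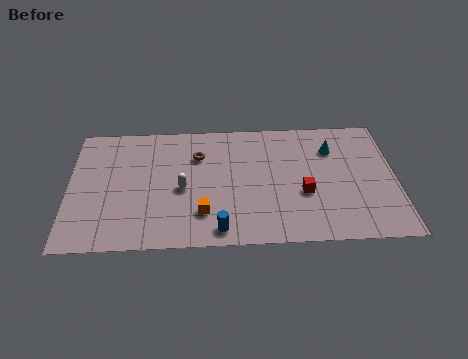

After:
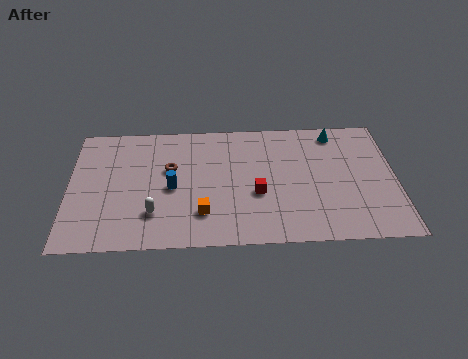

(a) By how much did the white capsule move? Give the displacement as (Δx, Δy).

(-1.4, -1.7)

From the two frames, the white capsule sits at roughly (5.6, 4.1) before and (4.2, 2.4) after.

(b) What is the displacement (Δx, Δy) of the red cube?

(-2.3, 0.1)

From the two frames, the red cube sits at roughly (11.6, 3.5) before and (9.3, 3.6) after.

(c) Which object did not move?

the orange cube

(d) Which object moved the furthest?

the blue cylinder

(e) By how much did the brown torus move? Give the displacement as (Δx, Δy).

(-1.4, -0.9)

From the two frames, the brown torus sits at roughly (6.4, 6.5) before and (5.0, 5.6) after.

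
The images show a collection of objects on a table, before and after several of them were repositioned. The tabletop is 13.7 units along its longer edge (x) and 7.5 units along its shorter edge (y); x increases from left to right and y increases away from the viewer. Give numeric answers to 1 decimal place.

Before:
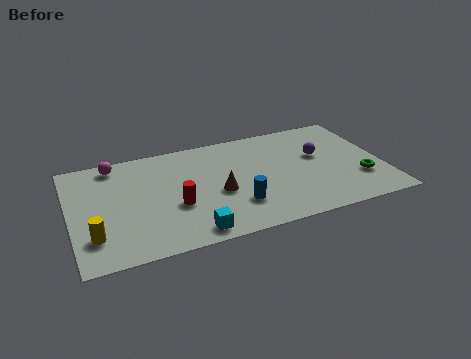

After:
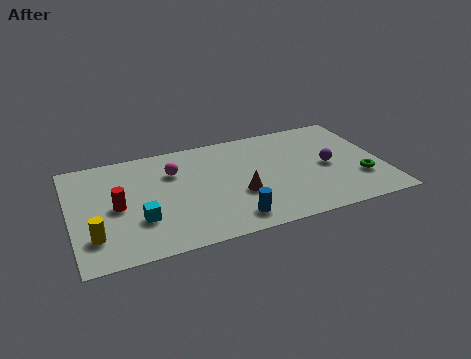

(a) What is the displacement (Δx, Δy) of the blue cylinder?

(-0.3, -0.9)

From the two frames, the blue cylinder sits at roughly (7.1, 2.1) before and (6.8, 1.2) after.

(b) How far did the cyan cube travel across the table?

2.6

The cyan cube was near (5.0, 0.9) before and (2.9, 2.4) after, so it travelled √(2.1² + 1.5²) ≈ 2.6 units.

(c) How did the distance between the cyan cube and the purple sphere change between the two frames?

+1.5

Before: roughly 7.0 units apart; after: 8.5. That's 1.5 units further apart.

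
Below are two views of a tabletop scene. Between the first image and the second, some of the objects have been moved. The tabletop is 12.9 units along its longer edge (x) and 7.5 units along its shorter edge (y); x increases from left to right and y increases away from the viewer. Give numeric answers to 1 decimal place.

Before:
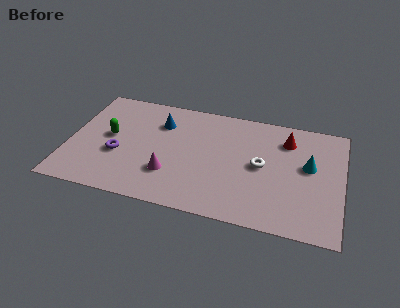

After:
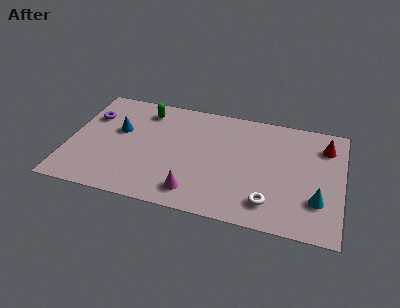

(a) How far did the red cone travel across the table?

1.8

From (10.2, 5.8) to (12.0, 5.8), the red cone covered √(1.8² + 0.0²) ≈ 1.8 units.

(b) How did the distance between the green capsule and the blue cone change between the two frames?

-0.7

The distance was about 2.7 in the first image and 2.0 in the second, so they moved 0.7 units closer together.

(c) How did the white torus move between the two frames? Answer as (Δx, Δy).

(0.5, -2.3)

The white torus was at about (9.1, 3.8) and moved to about (9.6, 1.5).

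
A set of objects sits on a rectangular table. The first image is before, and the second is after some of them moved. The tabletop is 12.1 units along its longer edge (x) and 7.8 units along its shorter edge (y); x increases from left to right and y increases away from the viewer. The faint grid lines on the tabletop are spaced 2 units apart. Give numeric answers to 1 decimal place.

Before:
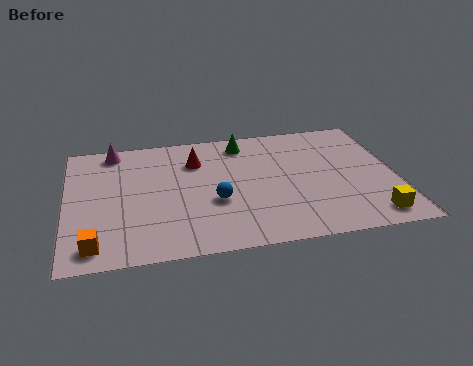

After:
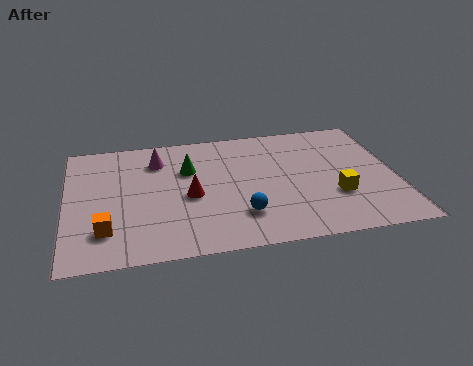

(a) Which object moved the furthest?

the green cone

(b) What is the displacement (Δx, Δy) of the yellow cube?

(-1.2, 1.5)

From the two frames, the yellow cube sits at roughly (11.0, 1.1) before and (9.8, 2.6) after.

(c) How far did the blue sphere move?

1.3

The blue sphere was near (5.4, 3.0) before and (6.3, 2.0) after, so it travelled √(0.9² + 1.0²) ≈ 1.3 units.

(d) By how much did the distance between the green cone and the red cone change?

-0.3

They were about 2.0 units apart before and 1.7 after — 0.3 units closer together.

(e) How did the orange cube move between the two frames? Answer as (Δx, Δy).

(0.4, 0.8)

The orange cube was at about (1.0, 1.1) and moved to about (1.4, 1.9).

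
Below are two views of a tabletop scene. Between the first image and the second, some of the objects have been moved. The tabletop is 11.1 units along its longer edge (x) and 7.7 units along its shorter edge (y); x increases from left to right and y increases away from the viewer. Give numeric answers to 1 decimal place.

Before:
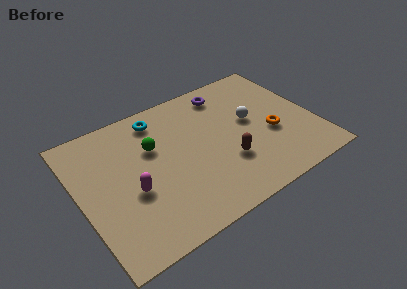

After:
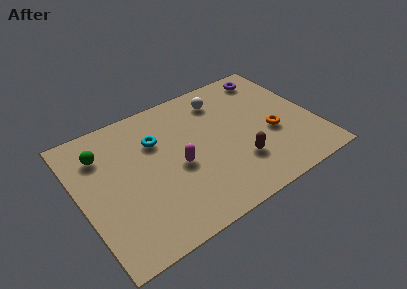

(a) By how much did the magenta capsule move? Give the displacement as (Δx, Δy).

(2.2, 0.3)

The magenta capsule was at about (2.3, 3.1) and moved to about (4.5, 3.4).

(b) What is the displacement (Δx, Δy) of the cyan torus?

(-0.3, -1.2)

The cyan torus started near (4.1, 6.5) and ended near (3.8, 5.3).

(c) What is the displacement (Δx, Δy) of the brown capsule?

(0.5, -0.3)

The brown capsule started near (6.7, 2.5) and ended near (7.2, 2.2).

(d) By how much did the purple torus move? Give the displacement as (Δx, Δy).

(2.2, 0.1)

The purple torus was at about (7.4, 6.5) and moved to about (9.6, 6.6).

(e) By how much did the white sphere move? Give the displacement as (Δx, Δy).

(-1.1, 1.9)

The white sphere was at about (8.2, 4.3) and moved to about (7.1, 6.2).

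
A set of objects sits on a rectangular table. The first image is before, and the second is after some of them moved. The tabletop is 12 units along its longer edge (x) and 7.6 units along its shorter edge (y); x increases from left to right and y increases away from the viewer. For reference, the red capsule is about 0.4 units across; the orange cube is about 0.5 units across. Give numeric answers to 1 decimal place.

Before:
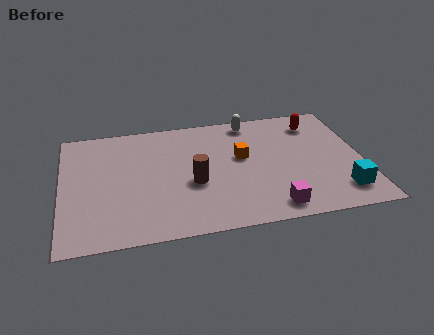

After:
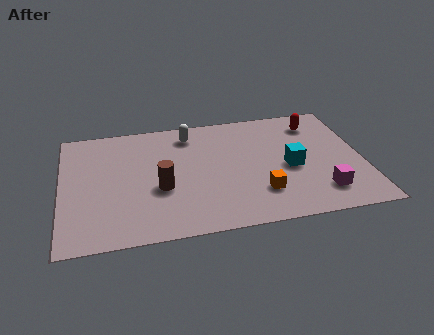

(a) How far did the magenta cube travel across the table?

2.1

The magenta cube was near (8.2, 1.0) before and (10.2, 1.6) after, so it travelled √(2.0² + 0.6²) ≈ 2.1 units.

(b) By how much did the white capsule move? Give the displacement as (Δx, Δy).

(-2.5, -0.4)

From the two frames, the white capsule sits at roughly (7.7, 6.7) before and (5.2, 6.3) after.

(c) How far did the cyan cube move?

2.7

The cyan cube moved from about (11.0, 1.5) to (9.1, 3.4), a distance of √(1.9² + 1.9²) ≈ 2.7.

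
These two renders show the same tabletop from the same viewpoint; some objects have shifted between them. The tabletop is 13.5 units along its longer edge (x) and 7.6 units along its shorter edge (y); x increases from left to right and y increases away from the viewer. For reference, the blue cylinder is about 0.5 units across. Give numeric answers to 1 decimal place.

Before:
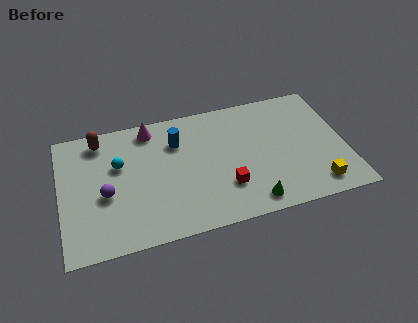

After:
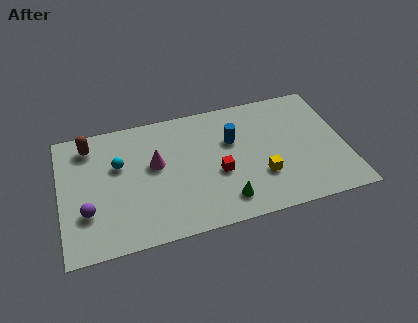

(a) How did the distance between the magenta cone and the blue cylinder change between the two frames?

+2.1

The distance was about 1.6 in the first image and 3.7 in the second, so they moved 2.1 units further apart.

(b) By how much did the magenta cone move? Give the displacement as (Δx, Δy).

(0.1, -2.2)

The magenta cone started near (4.4, 6.6) and ended near (4.5, 4.4).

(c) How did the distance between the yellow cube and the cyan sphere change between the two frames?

-2.8

Before: roughly 9.8 units apart; after: 7.0. That's 2.8 units closer together.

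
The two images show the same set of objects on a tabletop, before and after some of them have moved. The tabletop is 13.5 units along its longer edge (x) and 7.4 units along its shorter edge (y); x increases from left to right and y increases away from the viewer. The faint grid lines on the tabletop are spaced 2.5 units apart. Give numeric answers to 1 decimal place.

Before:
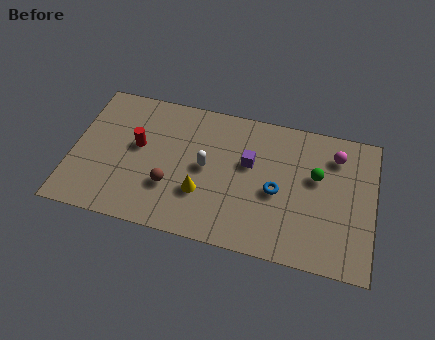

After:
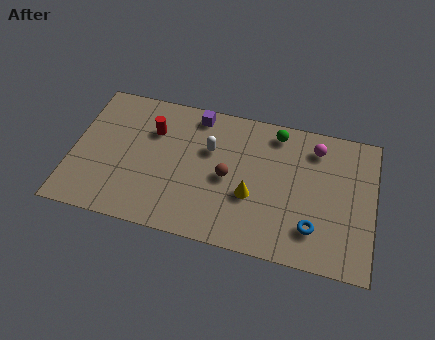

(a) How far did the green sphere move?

2.7

The green sphere moved from about (10.9, 4.5) to (9.0, 6.4), a distance of √(1.9² + 1.9²) ≈ 2.7.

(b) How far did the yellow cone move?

2.2

The yellow cone was near (5.9, 2.4) before and (8.1, 2.8) after, so it travelled √(2.2² + 0.4²) ≈ 2.2 units.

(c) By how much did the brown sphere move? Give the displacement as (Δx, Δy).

(2.5, 1.1)

The brown sphere started near (4.5, 2.4) and ended near (7.0, 3.5).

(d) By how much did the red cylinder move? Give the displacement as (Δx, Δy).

(0.6, 1.0)

From the two frames, the red cylinder sits at roughly (2.9, 4.2) before and (3.5, 5.2) after.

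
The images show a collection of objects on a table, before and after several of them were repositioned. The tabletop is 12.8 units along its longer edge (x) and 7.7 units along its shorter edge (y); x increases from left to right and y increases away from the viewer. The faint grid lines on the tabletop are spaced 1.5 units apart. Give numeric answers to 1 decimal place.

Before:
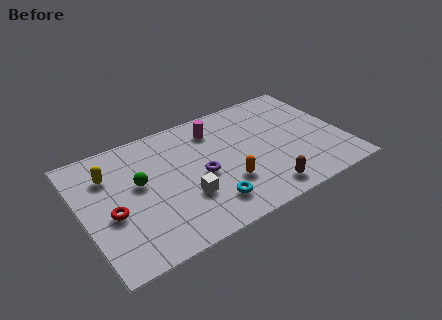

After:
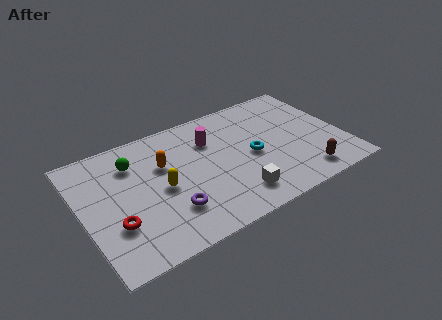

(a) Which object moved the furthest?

the orange capsule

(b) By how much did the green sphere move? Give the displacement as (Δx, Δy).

(-0.1, 1.4)

The green sphere was at about (2.8, 4.4) and moved to about (2.7, 5.8).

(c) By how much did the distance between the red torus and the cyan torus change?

+2.2

The distance was about 4.8 in the first image and 7.0 in the second, so they moved 2.2 units further apart.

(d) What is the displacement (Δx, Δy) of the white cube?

(2.3, -1.0)

From the two frames, the white cube sits at roughly (4.8, 2.5) before and (7.1, 1.5) after.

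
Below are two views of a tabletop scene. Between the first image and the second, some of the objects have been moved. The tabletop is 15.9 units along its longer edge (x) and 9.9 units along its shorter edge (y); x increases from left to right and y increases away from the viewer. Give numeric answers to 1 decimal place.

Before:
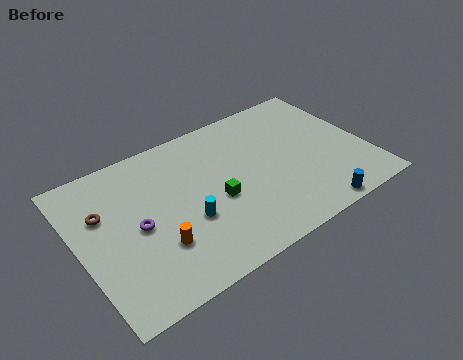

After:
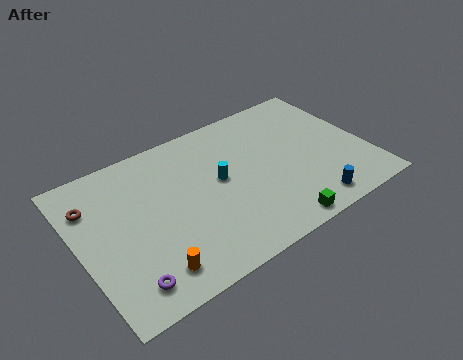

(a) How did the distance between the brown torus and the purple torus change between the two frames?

+3.4

They were about 2.4 units apart before and 5.8 after — 3.4 units further apart.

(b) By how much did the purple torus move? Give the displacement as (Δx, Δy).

(-1.1, -3.1)

The purple torus was at about (3.1, 4.7) and moved to about (2.0, 1.6).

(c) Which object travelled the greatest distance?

the green cube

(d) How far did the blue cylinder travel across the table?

0.5

The blue cylinder moved from about (12.2, 0.8) to (12.1, 1.3), a distance of √(0.1² + 0.5²) ≈ 0.5.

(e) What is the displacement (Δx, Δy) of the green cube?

(2.7, -3.3)

The green cube started near (7.4, 4.2) and ended near (10.1, 0.9).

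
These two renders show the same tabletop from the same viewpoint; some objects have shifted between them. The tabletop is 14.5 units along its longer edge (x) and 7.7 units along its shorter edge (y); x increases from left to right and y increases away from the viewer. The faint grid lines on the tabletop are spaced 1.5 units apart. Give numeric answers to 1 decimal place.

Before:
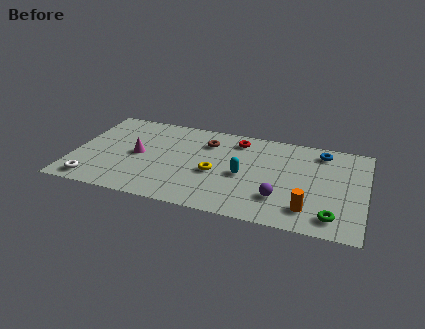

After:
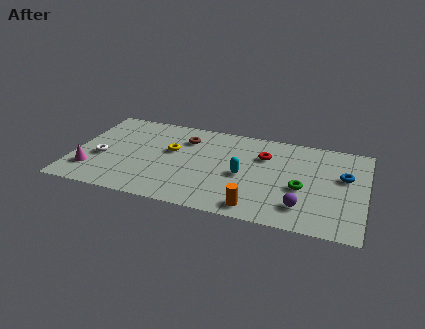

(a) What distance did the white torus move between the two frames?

2.1

From (1.2, 1.0) to (1.4, 3.1), the white torus covered √(0.2² + 2.1²) ≈ 2.1 units.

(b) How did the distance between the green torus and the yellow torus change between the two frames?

+0.5

The distance was about 6.2 in the first image and 6.7 in the second, so they moved 0.5 units further apart.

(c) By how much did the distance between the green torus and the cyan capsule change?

-2.1

Before: roughly 5.0 units apart; after: 2.9. That's 2.1 units closer together.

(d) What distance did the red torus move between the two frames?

1.7

From (8.0, 6.4) to (9.4, 5.4), the red torus covered √(1.4² + 1.0²) ≈ 1.7 units.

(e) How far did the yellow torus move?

2.6

The yellow torus moved from about (7.1, 3.3) to (4.8, 4.6), a distance of √(2.3² + 1.3²) ≈ 2.6.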